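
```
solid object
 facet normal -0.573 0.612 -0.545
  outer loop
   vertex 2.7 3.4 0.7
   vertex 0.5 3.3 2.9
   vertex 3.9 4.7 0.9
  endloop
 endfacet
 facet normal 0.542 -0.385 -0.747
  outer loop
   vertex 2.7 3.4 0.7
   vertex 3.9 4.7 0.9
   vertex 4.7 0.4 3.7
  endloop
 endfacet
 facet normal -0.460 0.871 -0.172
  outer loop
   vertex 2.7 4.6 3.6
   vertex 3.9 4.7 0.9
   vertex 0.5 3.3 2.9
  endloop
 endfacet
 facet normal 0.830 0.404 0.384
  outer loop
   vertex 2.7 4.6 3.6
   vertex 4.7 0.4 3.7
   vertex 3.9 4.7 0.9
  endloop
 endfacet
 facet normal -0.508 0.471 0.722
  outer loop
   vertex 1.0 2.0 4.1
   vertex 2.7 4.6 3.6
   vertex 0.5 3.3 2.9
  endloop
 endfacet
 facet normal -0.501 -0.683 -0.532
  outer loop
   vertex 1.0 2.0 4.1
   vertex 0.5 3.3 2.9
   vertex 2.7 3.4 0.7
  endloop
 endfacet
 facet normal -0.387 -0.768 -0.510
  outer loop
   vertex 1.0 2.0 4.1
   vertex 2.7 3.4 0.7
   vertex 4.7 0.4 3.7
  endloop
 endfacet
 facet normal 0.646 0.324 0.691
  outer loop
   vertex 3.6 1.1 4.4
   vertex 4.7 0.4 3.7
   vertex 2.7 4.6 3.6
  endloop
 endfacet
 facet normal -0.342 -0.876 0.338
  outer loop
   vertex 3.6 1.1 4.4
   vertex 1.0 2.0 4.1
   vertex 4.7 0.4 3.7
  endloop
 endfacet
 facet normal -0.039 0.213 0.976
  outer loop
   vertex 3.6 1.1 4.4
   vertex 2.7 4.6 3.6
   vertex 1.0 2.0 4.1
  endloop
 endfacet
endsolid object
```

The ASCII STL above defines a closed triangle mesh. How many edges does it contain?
15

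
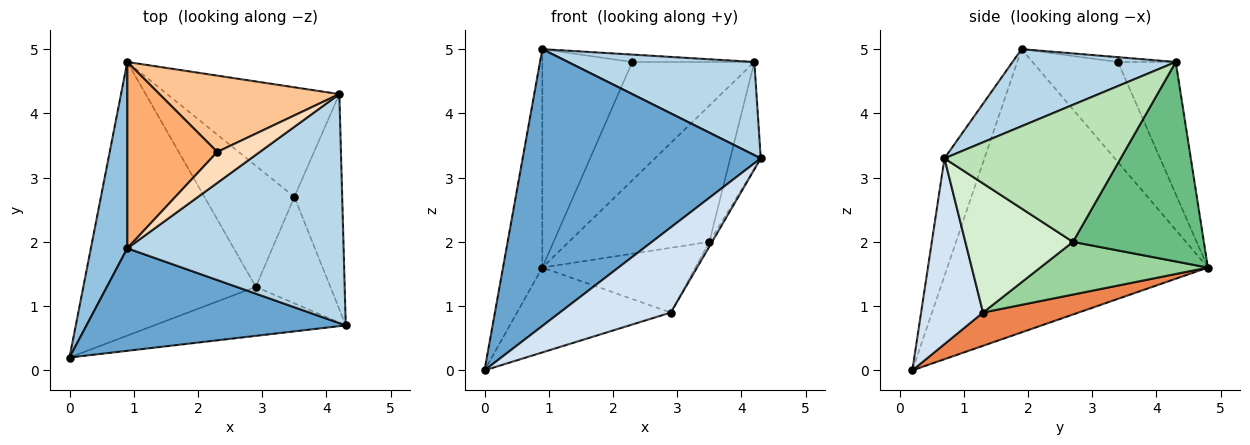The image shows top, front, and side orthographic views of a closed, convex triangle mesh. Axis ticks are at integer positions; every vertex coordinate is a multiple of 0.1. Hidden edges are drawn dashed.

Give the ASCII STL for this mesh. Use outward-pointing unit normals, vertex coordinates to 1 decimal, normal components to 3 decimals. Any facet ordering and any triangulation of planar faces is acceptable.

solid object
 facet normal -0.155 -0.926 0.343
  outer loop
   vertex 0.9 1.9 5.0
   vertex 0.0 0.2 0.0
   vertex 4.3 0.7 3.3
  endloop
 endfacet
 facet normal -0.981 0.148 0.126
  outer loop
   vertex 0.9 1.9 5.0
   vertex 0.9 4.8 1.6
   vertex 0.0 0.2 0.0
  endloop
 endfacet
 facet normal 0.314 -0.358 0.880
  outer loop
   vertex 4.2 4.3 4.8
   vertex 0.9 1.9 5.0
   vertex 4.3 0.7 3.3
  endloop
 endfacet
 facet normal 0.435 -0.780 -0.449
  outer loop
   vertex 2.9 1.3 0.9
   vertex 4.3 0.7 3.3
   vertex 0.0 0.2 0.0
  endloop
 endfacet
 facet normal 0.181 0.291 -0.939
  outer loop
   vertex 2.9 1.3 0.9
   vertex 0.0 0.2 0.0
   vertex 0.9 4.8 1.6
  endloop
 endfacet
 facet normal -0.586 0.617 0.526
  outer loop
   vertex 2.3 3.4 4.8
   vertex 0.9 4.8 1.6
   vertex 0.9 1.9 5.0
  endloop
 endfacet
 facet normal -0.370 0.781 0.503
  outer loop
   vertex 2.3 3.4 4.8
   vertex 4.2 4.3 4.8
   vertex 0.9 4.8 1.6
  endloop
 endfacet
 facet normal -0.109 0.231 0.967
  outer loop
   vertex 2.3 3.4 4.8
   vertex 0.9 1.9 5.0
   vertex 4.2 4.3 4.8
  endloop
 endfacet
 facet normal 0.587 0.631 -0.507
  outer loop
   vertex 3.5 2.7 2.0
   vertex 0.9 4.8 1.6
   vertex 4.2 4.3 4.8
  endloop
 endfacet
 facet normal 0.459 0.419 -0.784
  outer loop
   vertex 3.5 2.7 2.0
   vertex 2.9 1.3 0.9
   vertex 0.9 4.8 1.6
  endloop
 endfacet
 facet normal 0.932 0.161 -0.325
  outer loop
   vertex 3.5 2.7 2.0
   vertex 4.2 4.3 4.8
   vertex 4.3 0.7 3.3
  endloop
 endfacet
 facet normal 0.866 0.022 -0.500
  outer loop
   vertex 3.5 2.7 2.0
   vertex 4.3 0.7 3.3
   vertex 2.9 1.3 0.9
  endloop
 endfacet
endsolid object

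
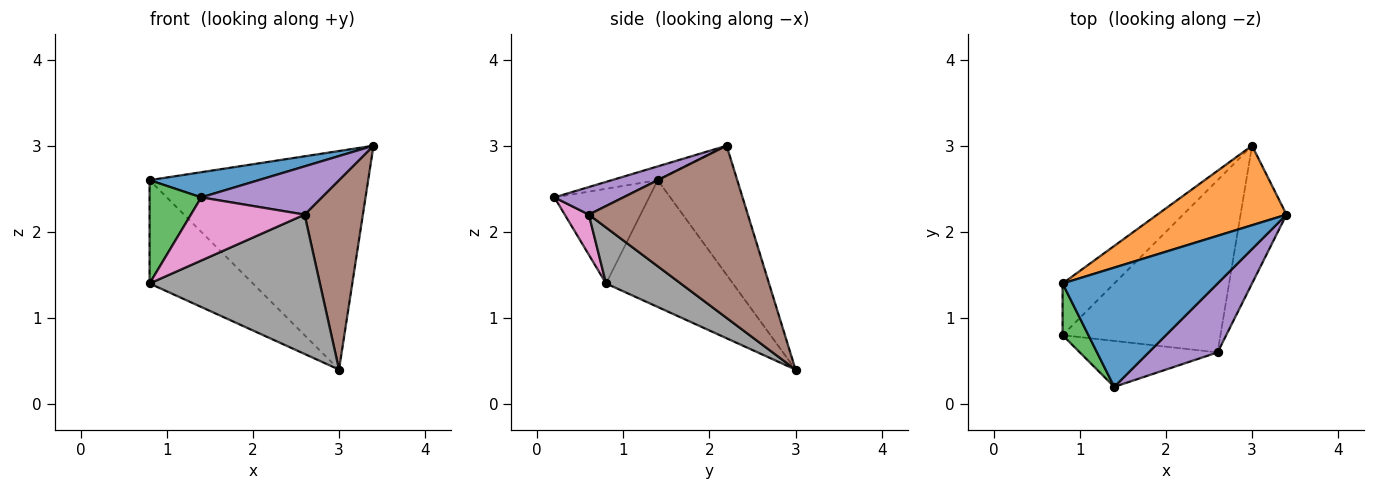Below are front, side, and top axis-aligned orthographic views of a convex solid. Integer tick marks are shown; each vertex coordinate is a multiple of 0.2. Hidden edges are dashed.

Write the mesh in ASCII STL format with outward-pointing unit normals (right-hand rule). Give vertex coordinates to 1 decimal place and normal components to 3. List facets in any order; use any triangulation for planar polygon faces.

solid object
 facet normal -0.087 -0.206 0.975
  outer loop
   vertex 1.4 0.2 2.4
   vertex 3.4 2.2 3.0
   vertex 0.8 1.4 2.6
  endloop
 endfacet
 facet normal -0.323 0.889 0.323
  outer loop
   vertex 3.0 3.0 0.4
   vertex 0.8 1.4 2.6
   vertex 3.4 2.2 3.0
  endloop
 endfacet
 facet normal -0.854 -0.466 0.233
  outer loop
   vertex 0.8 0.8 1.4
   vertex 1.4 0.2 2.4
   vertex 0.8 1.4 2.6
  endloop
 endfacet
 facet normal -0.739 0.602 -0.301
  outer loop
   vertex 0.8 0.8 1.4
   vertex 0.8 1.4 2.6
   vertex 3.0 3.0 0.4
  endloop
 endfacet
 facet normal 0.311 -0.545 0.778
  outer loop
   vertex 2.6 0.6 2.2
   vertex 3.4 2.2 3.0
   vertex 1.4 0.2 2.4
  endloop
 endfacet
 facet normal 0.911 -0.334 -0.243
  outer loop
   vertex 2.6 0.6 2.2
   vertex 3.0 3.0 0.4
   vertex 3.4 2.2 3.0
  endloop
 endfacet
 facet normal 0.169 -0.797 -0.580
  outer loop
   vertex 2.6 0.6 2.2
   vertex 1.4 0.2 2.4
   vertex 0.8 0.8 1.4
  endloop
 endfacet
 facet normal 0.266 -0.606 -0.749
  outer loop
   vertex 2.6 0.6 2.2
   vertex 0.8 0.8 1.4
   vertex 3.0 3.0 0.4
  endloop
 endfacet
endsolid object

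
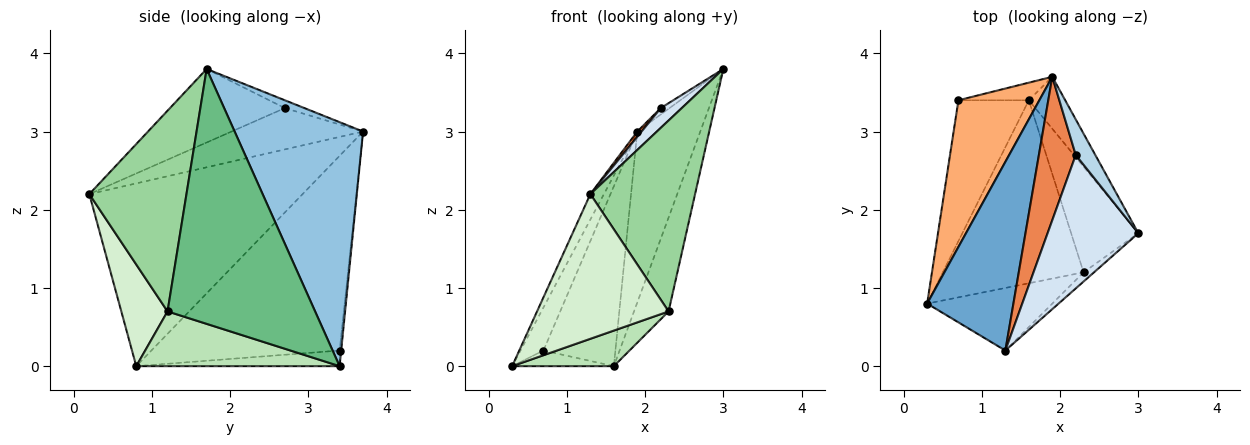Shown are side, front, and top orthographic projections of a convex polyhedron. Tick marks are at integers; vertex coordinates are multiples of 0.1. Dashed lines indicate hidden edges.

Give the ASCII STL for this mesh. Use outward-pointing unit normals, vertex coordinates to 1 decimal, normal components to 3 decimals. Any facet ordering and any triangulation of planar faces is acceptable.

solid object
 facet normal -0.903 0.057 0.426
  outer loop
   vertex 1.3 0.2 2.2
   vertex 1.9 3.7 3.0
   vertex 0.3 0.8 0.0
  endloop
 endfacet
 facet normal 0.890 0.436 -0.133
  outer loop
   vertex 1.6 3.4 0.0
   vertex 1.9 3.7 3.0
   vertex 3.0 1.7 3.8
  endloop
 endfacet
 facet normal -0.366 0.165 0.916
  outer loop
   vertex 2.2 2.7 3.3
   vertex 3.0 1.7 3.8
   vertex 1.9 3.7 3.0
  endloop
 endfacet
 facet normal -0.625 -0.114 0.772
  outer loop
   vertex 2.2 2.7 3.3
   vertex 1.3 0.2 2.2
   vertex 3.0 1.7 3.8
  endloop
 endfacet
 facet normal -0.746 -0.024 0.665
  outer loop
   vertex 2.2 2.7 3.3
   vertex 1.9 3.7 3.0
   vertex 1.3 0.2 2.2
  endloop
 endfacet
 facet normal -0.918 0.112 0.381
  outer loop
   vertex 0.7 3.4 0.2
   vertex 0.3 0.8 0.0
   vertex 1.9 3.7 3.0
  endloop
 endfacet
 facet normal -0.216 0.108 -0.970
  outer loop
   vertex 0.7 3.4 0.2
   vertex 1.6 3.4 0.0
   vertex 0.3 0.8 0.0
  endloop
 endfacet
 facet normal -0.022 0.995 -0.097
  outer loop
   vertex 0.7 3.4 0.2
   vertex 1.9 3.7 3.0
   vertex 1.6 3.4 0.0
  endloop
 endfacet
 facet normal 0.943 0.221 -0.249
  outer loop
   vertex 2.3 1.2 0.7
   vertex 1.6 3.4 0.0
   vertex 3.0 1.7 3.8
  endloop
 endfacet
 facet normal 0.680 -0.733 -0.035
  outer loop
   vertex 2.3 1.2 0.7
   vertex 3.0 1.7 3.8
   vertex 1.3 0.2 2.2
  endloop
 endfacet
 facet normal 0.357 -0.178 -0.917
  outer loop
   vertex 2.3 1.2 0.7
   vertex 0.3 0.8 0.0
   vertex 1.6 3.4 0.0
  endloop
 endfacet
 facet normal 0.307 -0.874 -0.378
  outer loop
   vertex 2.3 1.2 0.7
   vertex 1.3 0.2 2.2
   vertex 0.3 0.8 0.0
  endloop
 endfacet
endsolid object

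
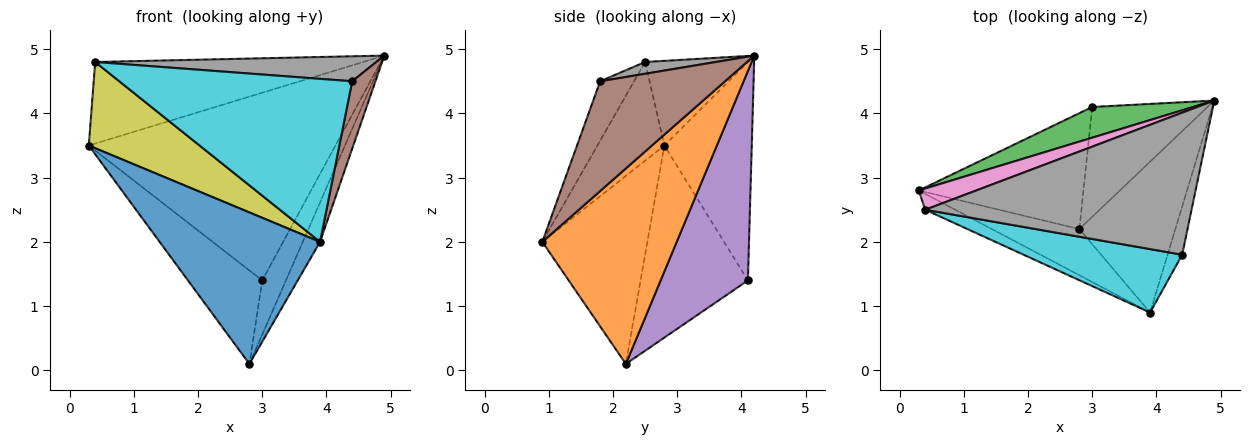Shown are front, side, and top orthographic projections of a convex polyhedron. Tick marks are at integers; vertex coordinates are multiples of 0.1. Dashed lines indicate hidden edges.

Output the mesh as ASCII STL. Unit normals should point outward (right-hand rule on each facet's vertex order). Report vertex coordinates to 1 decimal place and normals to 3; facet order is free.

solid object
 facet normal -0.531 -0.811 -0.247
  outer loop
   vertex 2.8 2.2 0.1
   vertex 3.9 0.9 2.0
   vertex 0.3 2.8 3.5
  endloop
 endfacet
 facet normal 0.892 0.115 -0.438
  outer loop
   vertex 2.8 2.2 0.1
   vertex 4.9 4.2 4.9
   vertex 3.9 0.9 2.0
  endloop
 endfacet
 facet normal -0.330 0.932 0.152
  outer loop
   vertex 3.0 4.1 1.4
   vertex 0.3 2.8 3.5
   vertex 4.9 4.2 4.9
  endloop
 endfacet
 facet normal -0.672 0.465 -0.576
  outer loop
   vertex 3.0 4.1 1.4
   vertex 2.8 2.2 0.1
   vertex 0.3 2.8 3.5
  endloop
 endfacet
 facet normal 0.852 0.231 -0.469
  outer loop
   vertex 3.0 4.1 1.4
   vertex 4.9 4.2 4.9
   vertex 2.8 2.2 0.1
  endloop
 endfacet
 facet normal 0.975 -0.181 -0.130
  outer loop
   vertex 4.4 1.8 4.5
   vertex 3.9 0.9 2.0
   vertex 4.9 4.2 4.9
  endloop
 endfacet
 facet normal -0.348 0.907 0.236
  outer loop
   vertex 0.4 2.5 4.8
   vertex 4.9 4.2 4.9
   vertex 0.3 2.8 3.5
  endloop
 endfacet
 facet normal 0.044 -0.173 0.984
  outer loop
   vertex 0.4 2.5 4.8
   vertex 4.4 1.8 4.5
   vertex 4.9 4.2 4.9
  endloop
 endfacet
 facet normal -0.511 -0.845 -0.156
  outer loop
   vertex 0.4 2.5 4.8
   vertex 0.3 2.8 3.5
   vertex 3.9 0.9 2.0
  endloop
 endfacet
 facet normal -0.135 -0.923 0.359
  outer loop
   vertex 0.4 2.5 4.8
   vertex 3.9 0.9 2.0
   vertex 4.4 1.8 4.5
  endloop
 endfacet
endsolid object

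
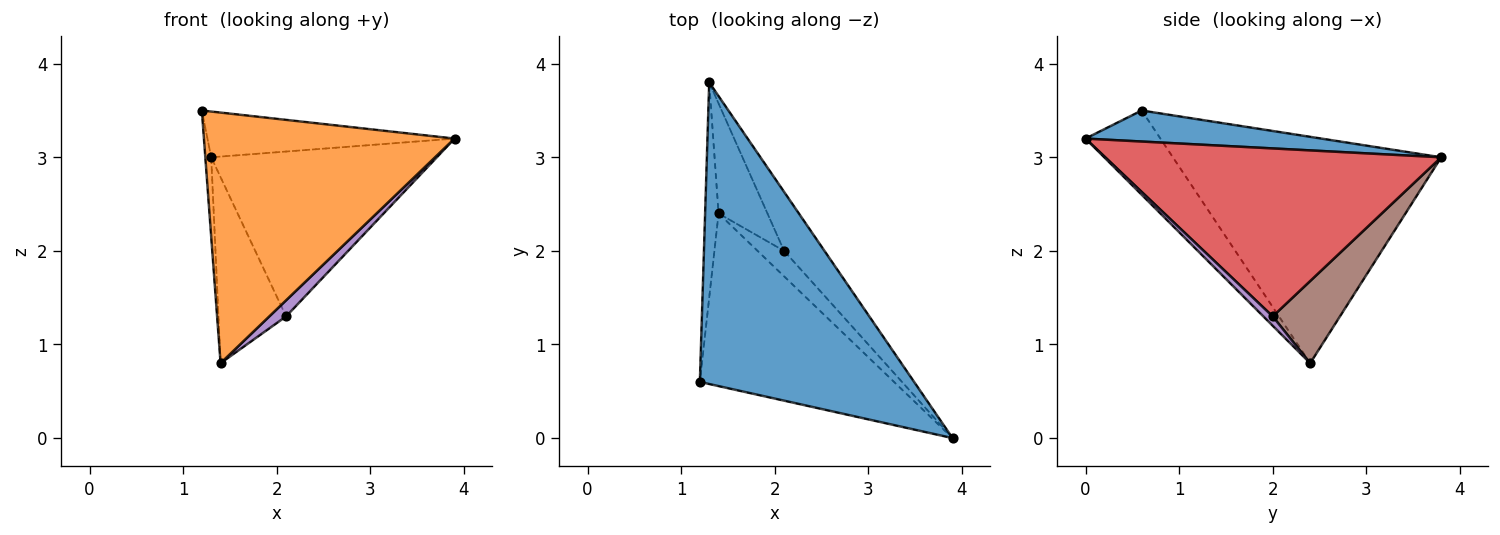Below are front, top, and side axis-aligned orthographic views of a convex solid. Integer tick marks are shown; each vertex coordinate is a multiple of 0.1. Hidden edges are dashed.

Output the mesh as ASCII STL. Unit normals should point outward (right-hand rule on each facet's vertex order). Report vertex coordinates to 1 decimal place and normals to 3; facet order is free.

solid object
 facet normal 0.142 0.148 0.979
  outer loop
   vertex 1.3 3.8 3.0
   vertex 1.2 0.6 3.5
   vertex 3.9 0.0 3.2
  endloop
 endfacet
 facet normal -0.239 -0.800 -0.551
  outer loop
   vertex 1.4 2.4 0.8
   vertex 3.9 0.0 3.2
   vertex 1.2 0.6 3.5
  endloop
 endfacet
 facet normal -0.998 0.022 -0.059
  outer loop
   vertex 1.4 2.4 0.8
   vertex 1.2 0.6 3.5
   vertex 1.3 3.8 3.0
  endloop
 endfacet
 facet normal 0.814 0.547 -0.196
  outer loop
   vertex 2.1 2.0 1.3
   vertex 1.3 3.8 3.0
   vertex 3.9 0.0 3.2
  endloop
 endfacet
 facet normal 0.286 -0.512 -0.810
  outer loop
   vertex 2.1 2.0 1.3
   vertex 3.9 0.0 3.2
   vertex 1.4 2.4 0.8
  endloop
 endfacet
 facet normal 0.650 0.654 -0.387
  outer loop
   vertex 2.1 2.0 1.3
   vertex 1.4 2.4 0.8
   vertex 1.3 3.8 3.0
  endloop
 endfacet
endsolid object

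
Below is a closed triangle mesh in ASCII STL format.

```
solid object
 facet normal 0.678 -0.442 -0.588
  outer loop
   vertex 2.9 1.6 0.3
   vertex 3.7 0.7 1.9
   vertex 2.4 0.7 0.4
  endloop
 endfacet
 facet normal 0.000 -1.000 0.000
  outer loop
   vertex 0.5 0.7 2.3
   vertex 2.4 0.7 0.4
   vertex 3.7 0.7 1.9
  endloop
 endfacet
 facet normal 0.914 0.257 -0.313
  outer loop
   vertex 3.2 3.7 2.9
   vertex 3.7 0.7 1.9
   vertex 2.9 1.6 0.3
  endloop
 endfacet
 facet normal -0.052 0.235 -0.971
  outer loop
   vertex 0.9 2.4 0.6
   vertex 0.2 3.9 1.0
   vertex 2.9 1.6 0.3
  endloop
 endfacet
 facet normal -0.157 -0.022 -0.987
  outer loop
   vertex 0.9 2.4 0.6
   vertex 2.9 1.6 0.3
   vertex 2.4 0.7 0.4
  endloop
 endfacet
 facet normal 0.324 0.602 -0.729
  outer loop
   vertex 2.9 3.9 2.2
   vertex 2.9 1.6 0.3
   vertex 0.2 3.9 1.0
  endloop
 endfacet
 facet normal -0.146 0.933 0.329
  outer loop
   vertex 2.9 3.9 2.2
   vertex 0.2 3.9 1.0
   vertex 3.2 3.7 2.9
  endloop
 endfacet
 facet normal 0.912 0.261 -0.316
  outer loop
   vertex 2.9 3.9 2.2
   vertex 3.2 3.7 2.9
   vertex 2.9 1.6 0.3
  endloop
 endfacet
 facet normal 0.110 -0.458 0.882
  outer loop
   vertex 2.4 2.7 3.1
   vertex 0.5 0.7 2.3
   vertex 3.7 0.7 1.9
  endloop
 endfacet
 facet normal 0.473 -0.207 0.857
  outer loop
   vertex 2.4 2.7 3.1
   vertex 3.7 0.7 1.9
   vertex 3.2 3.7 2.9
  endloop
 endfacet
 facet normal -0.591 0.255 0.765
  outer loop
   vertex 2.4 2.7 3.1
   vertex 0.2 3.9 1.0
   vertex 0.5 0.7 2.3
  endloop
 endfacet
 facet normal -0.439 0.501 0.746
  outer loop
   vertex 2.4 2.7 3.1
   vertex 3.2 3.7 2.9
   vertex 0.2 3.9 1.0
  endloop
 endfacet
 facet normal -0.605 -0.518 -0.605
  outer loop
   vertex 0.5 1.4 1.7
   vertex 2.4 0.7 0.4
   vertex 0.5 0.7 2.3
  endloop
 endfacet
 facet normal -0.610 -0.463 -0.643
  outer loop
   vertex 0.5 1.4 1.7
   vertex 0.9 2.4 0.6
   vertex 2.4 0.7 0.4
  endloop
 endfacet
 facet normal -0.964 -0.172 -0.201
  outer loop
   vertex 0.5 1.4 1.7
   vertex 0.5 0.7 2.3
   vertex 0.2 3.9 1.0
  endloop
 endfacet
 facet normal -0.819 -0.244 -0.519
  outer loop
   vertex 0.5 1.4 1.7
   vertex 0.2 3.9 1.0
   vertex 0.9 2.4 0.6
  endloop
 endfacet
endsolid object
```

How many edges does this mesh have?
24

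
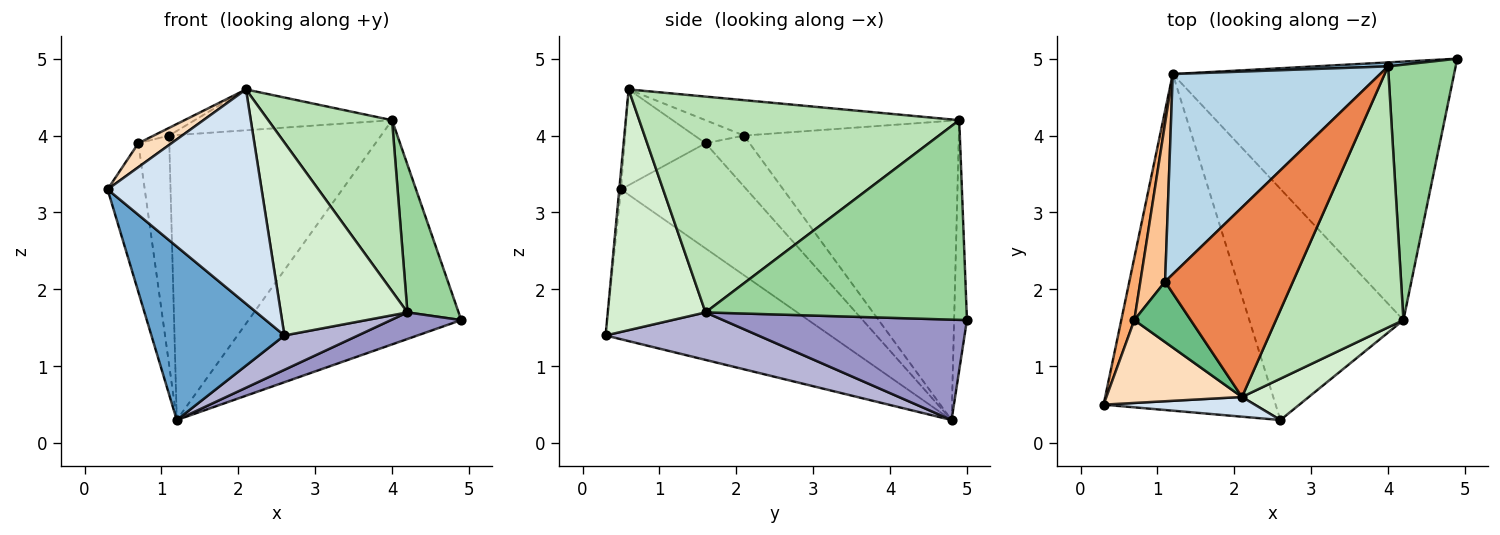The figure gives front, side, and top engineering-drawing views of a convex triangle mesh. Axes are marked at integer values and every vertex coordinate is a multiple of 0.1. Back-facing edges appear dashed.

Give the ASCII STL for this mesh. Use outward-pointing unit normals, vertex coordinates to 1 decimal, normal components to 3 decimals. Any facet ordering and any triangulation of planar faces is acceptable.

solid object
 facet normal -0.612 -0.362 -0.703
  outer loop
   vertex 2.6 0.3 1.4
   vertex 0.3 0.5 3.3
   vertex 1.2 4.8 0.3
  endloop
 endfacet
 facet normal -0.060 0.998 0.018
  outer loop
   vertex 4.0 4.9 4.2
   vertex 4.9 5.0 1.6
   vertex 1.2 4.8 0.3
  endloop
 endfacet
 facet normal -0.639 0.630 0.442
  outer loop
   vertex 1.1 2.1 4.0
   vertex 4.0 4.9 4.2
   vertex 1.2 4.8 0.3
  endloop
 endfacet
 facet normal -0.011 -0.996 0.092
  outer loop
   vertex 2.1 0.6 4.6
   vertex 0.3 0.5 3.3
   vertex 2.6 0.3 1.4
  endloop
 endfacet
 facet normal -0.261 0.203 0.944
  outer loop
   vertex 2.1 0.6 4.6
   vertex 4.0 4.9 4.2
   vertex 1.1 2.1 4.0
  endloop
 endfacet
 facet normal -0.952 0.282 0.118
  outer loop
   vertex 0.7 1.6 3.9
   vertex 1.2 4.8 0.3
   vertex 0.3 0.5 3.3
  endloop
 endfacet
 facet normal -0.760 0.534 0.369
  outer loop
   vertex 0.7 1.6 3.9
   vertex 1.1 2.1 4.0
   vertex 1.2 4.8 0.3
  endloop
 endfacet
 facet normal -0.561 -0.229 0.795
  outer loop
   vertex 0.7 1.6 3.9
   vertex 0.3 0.5 3.3
   vertex 2.1 0.6 4.6
  endloop
 endfacet
 facet normal -0.376 0.117 0.919
  outer loop
   vertex 0.7 1.6 3.9
   vertex 2.1 0.6 4.6
   vertex 1.1 2.1 4.0
  endloop
 endfacet
 facet normal 0.931 -0.182 0.315
  outer loop
   vertex 4.2 1.6 1.7
   vertex 4.9 5.0 1.6
   vertex 4.0 4.9 4.2
  endloop
 endfacet
 facet normal 0.817 -0.316 0.483
  outer loop
   vertex 4.2 1.6 1.7
   vertex 4.0 4.9 4.2
   vertex 2.1 0.6 4.6
  endloop
 endfacet
 facet normal 0.603 -0.780 0.167
  outer loop
   vertex 4.2 1.6 1.7
   vertex 2.1 0.6 4.6
   vertex 2.6 0.3 1.4
  endloop
 endfacet
 facet normal 0.335 -0.096 -0.937
  outer loop
   vertex 4.2 1.6 1.7
   vertex 1.2 4.8 0.3
   vertex 4.9 5.0 1.6
  endloop
 endfacet
 facet normal 0.292 -0.141 -0.946
  outer loop
   vertex 4.2 1.6 1.7
   vertex 2.6 0.3 1.4
   vertex 1.2 4.8 0.3
  endloop
 endfacet
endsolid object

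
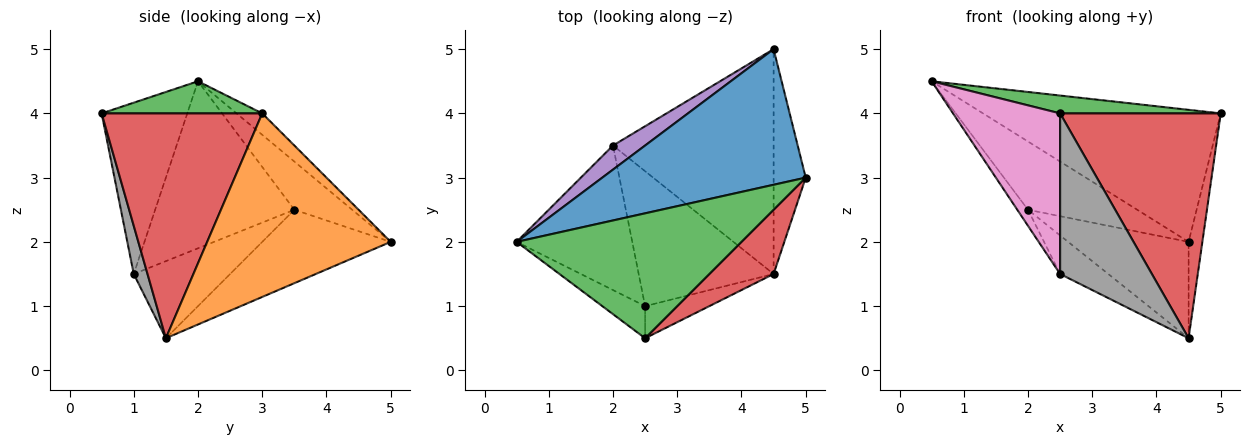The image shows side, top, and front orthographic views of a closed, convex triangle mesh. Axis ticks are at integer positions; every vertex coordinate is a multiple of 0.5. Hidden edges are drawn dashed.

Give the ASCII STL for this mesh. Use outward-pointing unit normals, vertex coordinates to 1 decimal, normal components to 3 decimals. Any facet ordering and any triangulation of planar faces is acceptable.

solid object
 facet normal -0.075 0.696 0.714
  outer loop
   vertex 4.5 5.0 2.0
   vertex 0.5 2.0 4.5
   vertex 5.0 3.0 4.0
  endloop
 endfacet
 facet normal 0.982 0.074 -0.172
  outer loop
   vertex 4.5 1.5 0.5
   vertex 4.5 5.0 2.0
   vertex 5.0 3.0 4.0
  endloop
 endfacet
 facet normal 0.140 -0.140 0.980
  outer loop
   vertex 2.5 0.5 4.0
   vertex 5.0 3.0 4.0
   vertex 0.5 2.0 4.5
  endloop
 endfacet
 facet normal 0.693 -0.693 0.198
  outer loop
   vertex 2.5 0.5 4.0
   vertex 4.5 1.5 0.5
   vertex 5.0 3.0 4.0
  endloop
 endfacet
 facet normal -0.447 0.844 0.298
  outer loop
   vertex 2.0 3.5 2.5
   vertex 0.5 2.0 4.5
   vertex 4.5 5.0 2.0
  endloop
 endfacet
 facet normal -0.387 0.363 -0.847
  outer loop
   vertex 2.0 3.5 2.5
   vertex 4.5 5.0 2.0
   vertex 4.5 1.5 0.5
  endloop
 endfacet
 facet normal -0.617 -0.772 -0.154
  outer loop
   vertex 2.5 1.0 1.5
   vertex 2.5 0.5 4.0
   vertex 0.5 2.0 4.5
  endloop
 endfacet
 facet normal 0.146 -0.970 -0.194
  outer loop
   vertex 2.5 1.0 1.5
   vertex 4.5 1.5 0.5
   vertex 2.5 0.5 4.0
  endloop
 endfacet
 facet normal -0.821 0.063 -0.568
  outer loop
   vertex 2.5 1.0 1.5
   vertex 0.5 2.0 4.5
   vertex 2.0 3.5 2.5
  endloop
 endfacet
 facet normal -0.482 0.241 -0.843
  outer loop
   vertex 2.5 1.0 1.5
   vertex 2.0 3.5 2.5
   vertex 4.5 1.5 0.5
  endloop
 endfacet
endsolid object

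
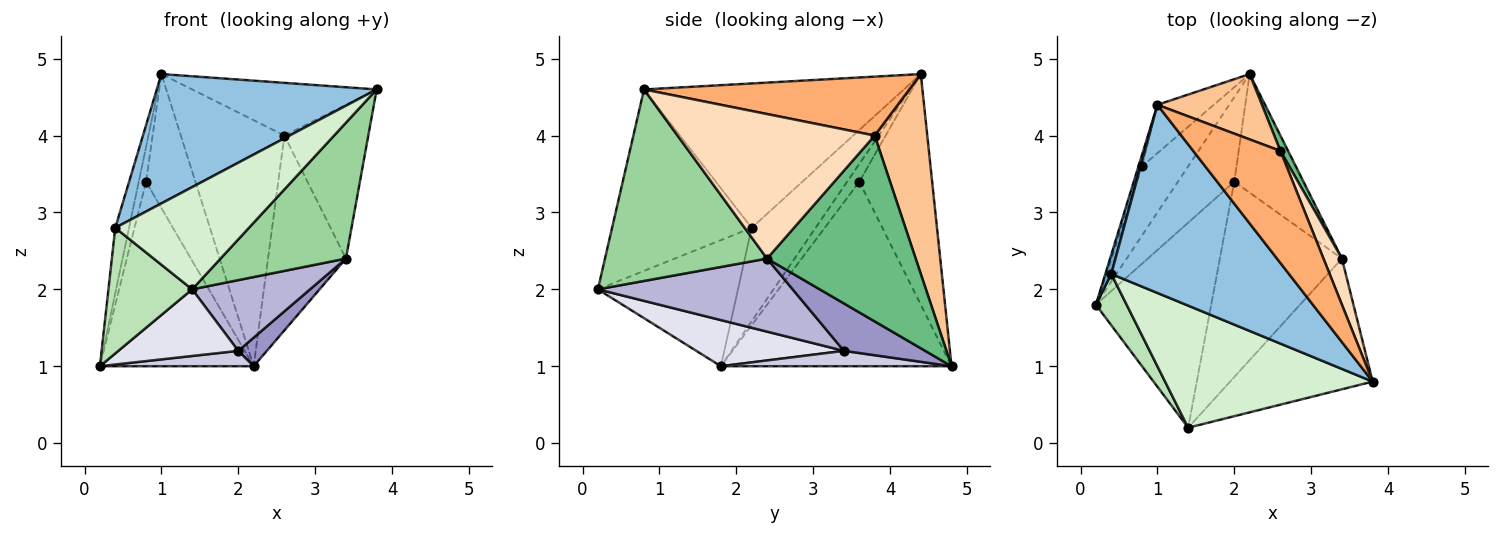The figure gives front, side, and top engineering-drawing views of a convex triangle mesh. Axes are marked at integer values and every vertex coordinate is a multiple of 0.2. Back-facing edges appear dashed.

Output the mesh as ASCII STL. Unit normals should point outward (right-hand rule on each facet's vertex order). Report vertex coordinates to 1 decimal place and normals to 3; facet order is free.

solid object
 facet normal -0.976 0.210 0.062
  outer loop
   vertex 0.4 2.2 2.8
   vertex 1.0 4.4 4.8
   vertex 0.2 1.8 1.0
  endloop
 endfacet
 facet normal -0.556 -0.471 0.685
  outer loop
   vertex 0.4 2.2 2.8
   vertex 3.8 0.8 4.6
   vertex 1.0 4.4 4.8
  endloop
 endfacet
 facet normal -0.815 0.543 -0.204
  outer loop
   vertex 0.8 3.6 3.4
   vertex 2.2 4.8 1.0
   vertex 0.2 1.8 1.0
  endloop
 endfacet
 facet normal -0.845 0.507 -0.169
  outer loop
   vertex 0.8 3.6 3.4
   vertex 0.2 1.8 1.0
   vertex 1.0 4.4 4.8
  endloop
 endfacet
 facet normal -0.811 0.550 -0.198
  outer loop
   vertex 0.8 3.6 3.4
   vertex 1.0 4.4 4.8
   vertex 2.2 4.8 1.0
  endloop
 endfacet
 facet normal 0.522 0.363 0.772
  outer loop
   vertex 2.6 3.8 4.0
   vertex 1.0 4.4 4.8
   vertex 3.8 0.8 4.6
  endloop
 endfacet
 facet normal 0.441 0.868 0.230
  outer loop
   vertex 2.6 3.8 4.0
   vertex 2.2 4.8 1.0
   vertex 1.0 4.4 4.8
  endloop
 endfacet
 facet normal 0.914 0.389 0.117
  outer loop
   vertex 2.6 3.8 4.0
   vertex 3.8 0.8 4.6
   vertex 3.4 2.4 2.4
  endloop
 endfacet
 facet normal 0.885 0.464 0.037
  outer loop
   vertex 2.6 3.8 4.0
   vertex 3.4 2.4 2.4
   vertex 2.2 4.8 1.0
  endloop
 endfacet
 facet normal 0.682 -0.527 -0.507
  outer loop
   vertex 1.4 0.2 2.0
   vertex 3.4 2.4 2.4
   vertex 3.8 0.8 4.6
  endloop
 endfacet
 facet normal -0.840 -0.502 0.205
  outer loop
   vertex 1.4 0.2 2.0
   vertex 0.4 2.2 2.8
   vertex 0.2 1.8 1.0
  endloop
 endfacet
 facet normal -0.557 -0.533 0.637
  outer loop
   vertex 1.4 0.2 2.0
   vertex 3.8 0.8 4.6
   vertex 0.4 2.2 2.8
  endloop
 endfacet
 facet normal 0.554 -0.195 -0.809
  outer loop
   vertex 2.0 3.4 1.2
   vertex 2.2 4.8 1.0
   vertex 3.4 2.4 2.4
  endloop
 endfacet
 facet normal 0.490 -0.297 -0.819
  outer loop
   vertex 2.0 3.4 1.2
   vertex 3.4 2.4 2.4
   vertex 1.4 0.2 2.0
  endloop
 endfacet
 facet normal 0.259 -0.173 -0.950
  outer loop
   vertex 2.0 3.4 1.2
   vertex 0.2 1.8 1.0
   vertex 2.2 4.8 1.0
  endloop
 endfacet
 facet normal 0.356 -0.289 -0.889
  outer loop
   vertex 2.0 3.4 1.2
   vertex 1.4 0.2 2.0
   vertex 0.2 1.8 1.0
  endloop
 endfacet
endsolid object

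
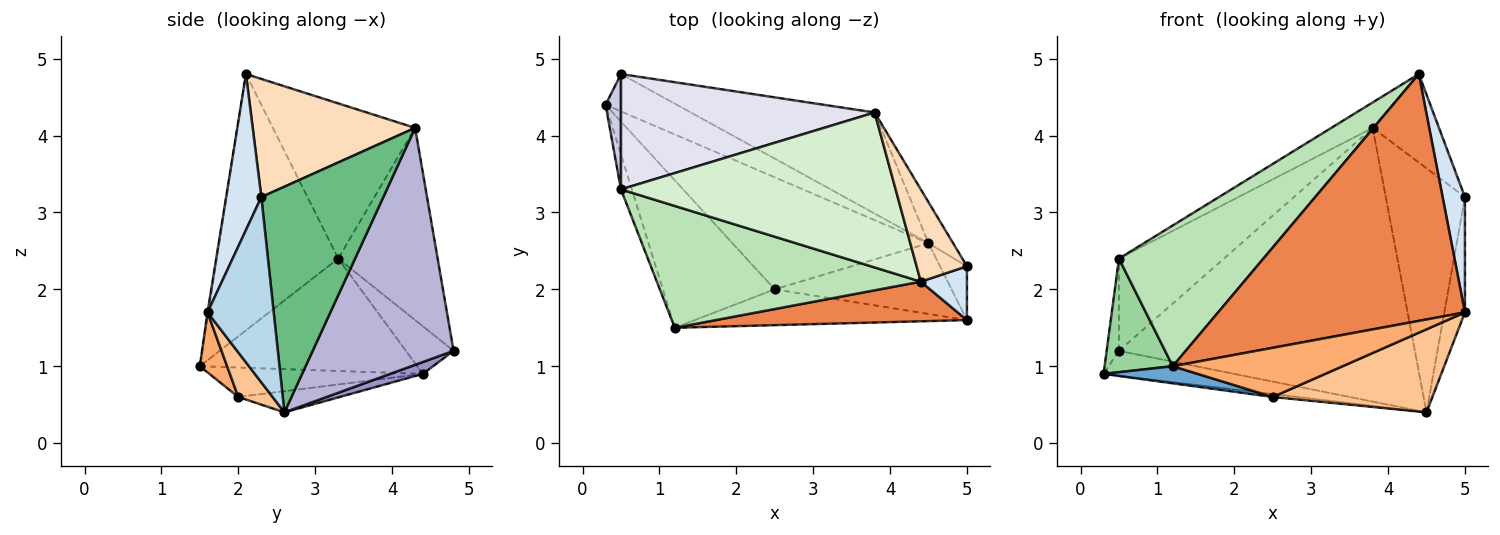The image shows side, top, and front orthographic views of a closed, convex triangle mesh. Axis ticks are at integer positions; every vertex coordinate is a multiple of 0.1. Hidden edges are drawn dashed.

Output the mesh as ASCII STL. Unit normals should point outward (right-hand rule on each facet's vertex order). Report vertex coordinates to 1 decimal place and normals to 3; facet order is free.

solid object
 facet normal -0.253 -0.112 -0.961
  outer loop
   vertex 2.5 2.0 0.6
   vertex 1.2 1.5 1.0
   vertex 0.3 4.4 0.9
  endloop
 endfacet
 facet normal -0.107 0.026 -0.994
  outer loop
   vertex 2.5 2.0 0.6
   vertex 0.3 4.4 0.9
   vertex 4.5 2.6 0.4
  endloop
 endfacet
 facet normal 0.946 0.294 -0.137
  outer loop
   vertex 5.0 1.6 1.7
   vertex 4.5 2.6 0.4
   vertex 5.0 2.3 3.2
  endloop
 endfacet
 facet normal 0.819 -0.519 0.242
  outer loop
   vertex 5.0 1.6 1.7
   vertex 5.0 2.3 3.2
   vertex 4.4 2.1 4.8
  endloop
 endfacet
 facet normal -0.003 -0.987 0.159
  outer loop
   vertex 5.0 1.6 1.7
   vertex 4.4 2.1 4.8
   vertex 1.2 1.5 1.0
  endloop
 endfacet
 facet normal 0.129 -0.802 -0.584
  outer loop
   vertex 5.0 1.6 1.7
   vertex 1.2 1.5 1.0
   vertex 2.5 2.0 0.6
  endloop
 endfacet
 facet normal 0.161 -0.751 -0.640
  outer loop
   vertex 5.0 1.6 1.7
   vertex 2.5 2.0 0.6
   vertex 4.5 2.6 0.4
  endloop
 endfacet
 facet normal 0.861 0.352 0.367
  outer loop
   vertex 3.8 4.3 4.1
   vertex 4.4 2.1 4.8
   vertex 5.0 2.3 3.2
  endloop
 endfacet
 facet normal 0.835 0.542 -0.091
  outer loop
   vertex 3.8 4.3 4.1
   vertex 5.0 2.3 3.2
   vertex 4.5 2.6 0.4
  endloop
 endfacet
 facet normal -0.950 -0.298 -0.092
  outer loop
   vertex 0.5 3.3 2.4
   vertex 0.3 4.4 0.9
   vertex 1.2 1.5 1.0
  endloop
 endfacet
 facet normal -0.536 -0.638 0.552
  outer loop
   vertex 0.5 3.3 2.4
   vertex 1.2 1.5 1.0
   vertex 4.4 2.1 4.8
  endloop
 endfacet
 facet normal -0.487 0.141 0.862
  outer loop
   vertex 0.5 3.3 2.4
   vertex 4.4 2.1 4.8
   vertex 3.8 4.3 4.1
  endloop
 endfacet
 facet normal 0.137 0.549 -0.824
  outer loop
   vertex 0.5 4.8 1.2
   vertex 4.5 2.6 0.4
   vertex 0.3 4.4 0.9
  endloop
 endfacet
 facet normal 0.408 0.857 -0.316
  outer loop
   vertex 0.5 4.8 1.2
   vertex 3.8 4.3 4.1
   vertex 4.5 2.6 0.4
  endloop
 endfacet
 facet normal -0.924 0.239 0.298
  outer loop
   vertex 0.5 4.8 1.2
   vertex 0.3 4.4 0.9
   vertex 0.5 3.3 2.4
  endloop
 endfacet
 facet normal -0.509 0.538 0.672
  outer loop
   vertex 0.5 4.8 1.2
   vertex 0.5 3.3 2.4
   vertex 3.8 4.3 4.1
  endloop
 endfacet
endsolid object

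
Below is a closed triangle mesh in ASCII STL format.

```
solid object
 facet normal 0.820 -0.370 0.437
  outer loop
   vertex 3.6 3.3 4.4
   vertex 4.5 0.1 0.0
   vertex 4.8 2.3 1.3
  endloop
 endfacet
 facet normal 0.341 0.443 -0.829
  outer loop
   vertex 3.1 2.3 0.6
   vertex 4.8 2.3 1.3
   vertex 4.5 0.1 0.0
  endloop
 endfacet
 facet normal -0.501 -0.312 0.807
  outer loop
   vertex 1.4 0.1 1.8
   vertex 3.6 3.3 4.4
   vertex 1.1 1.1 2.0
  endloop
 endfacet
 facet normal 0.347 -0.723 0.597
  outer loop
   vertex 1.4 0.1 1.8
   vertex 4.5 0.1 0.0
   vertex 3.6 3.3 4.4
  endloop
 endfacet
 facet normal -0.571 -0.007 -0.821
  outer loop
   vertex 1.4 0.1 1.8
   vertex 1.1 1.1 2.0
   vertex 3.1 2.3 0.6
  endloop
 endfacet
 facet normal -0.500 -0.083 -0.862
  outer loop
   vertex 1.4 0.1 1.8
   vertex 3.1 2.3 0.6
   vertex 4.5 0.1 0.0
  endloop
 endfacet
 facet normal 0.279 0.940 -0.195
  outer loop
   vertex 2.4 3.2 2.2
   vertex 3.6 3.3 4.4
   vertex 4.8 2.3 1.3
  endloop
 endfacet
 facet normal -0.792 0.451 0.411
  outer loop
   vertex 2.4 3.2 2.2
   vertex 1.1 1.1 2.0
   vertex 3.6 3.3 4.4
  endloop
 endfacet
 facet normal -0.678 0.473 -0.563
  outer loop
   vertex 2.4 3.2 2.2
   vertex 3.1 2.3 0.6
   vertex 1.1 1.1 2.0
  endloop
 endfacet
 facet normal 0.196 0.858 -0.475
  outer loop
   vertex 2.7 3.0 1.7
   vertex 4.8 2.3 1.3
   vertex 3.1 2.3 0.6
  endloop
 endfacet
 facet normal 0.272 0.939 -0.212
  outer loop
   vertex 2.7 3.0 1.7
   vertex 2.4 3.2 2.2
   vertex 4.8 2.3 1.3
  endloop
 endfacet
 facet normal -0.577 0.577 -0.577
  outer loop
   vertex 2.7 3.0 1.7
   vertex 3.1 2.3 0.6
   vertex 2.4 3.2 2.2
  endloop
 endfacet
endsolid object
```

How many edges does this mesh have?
18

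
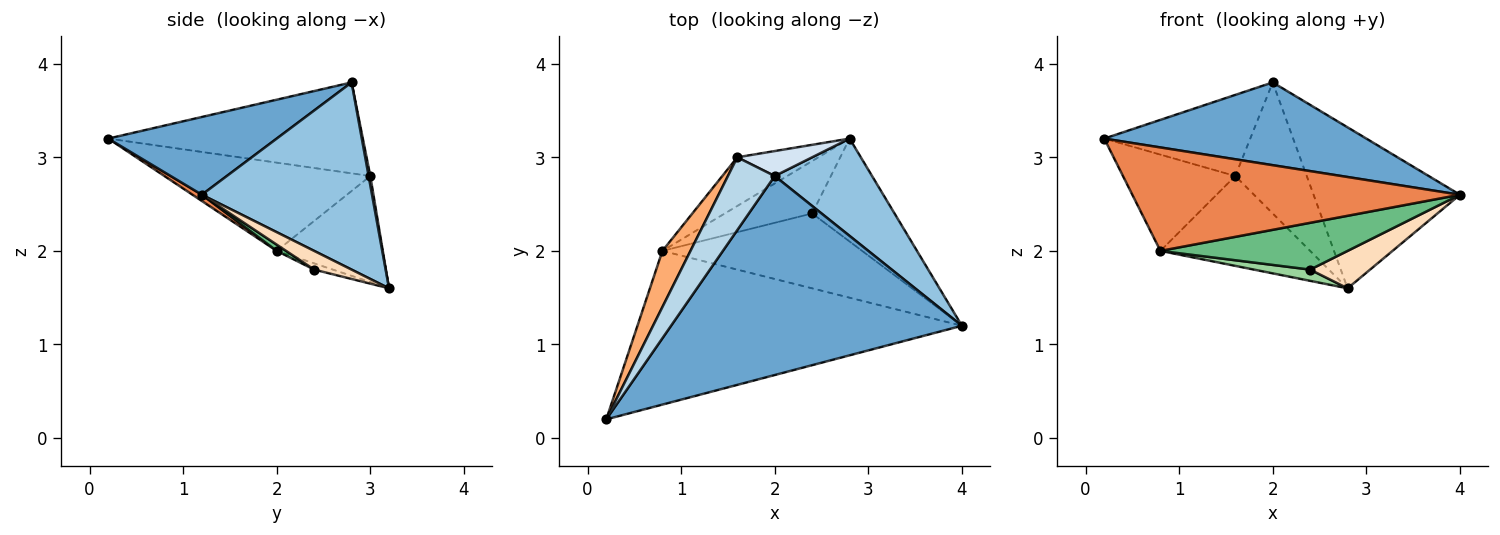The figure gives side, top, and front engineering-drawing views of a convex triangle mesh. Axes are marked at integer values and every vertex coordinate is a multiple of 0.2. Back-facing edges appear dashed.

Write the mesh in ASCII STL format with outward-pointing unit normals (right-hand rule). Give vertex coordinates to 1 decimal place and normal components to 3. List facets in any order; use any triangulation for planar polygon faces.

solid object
 facet normal 0.240 -0.373 0.896
  outer loop
   vertex 2.0 2.8 3.8
   vertex 0.2 0.2 3.2
   vertex 4.0 1.2 2.6
  endloop
 endfacet
 facet normal 0.705 0.607 0.367
  outer loop
   vertex 2.0 2.8 3.8
   vertex 4.0 1.2 2.6
   vertex 2.8 3.2 1.6
  endloop
 endfacet
 facet normal -0.792 0.454 0.408
  outer loop
   vertex 1.6 3.0 2.8
   vertex 0.2 0.2 3.2
   vertex 2.0 2.8 3.8
  endloop
 endfacet
 facet normal 0.023 0.982 0.187
  outer loop
   vertex 1.6 3.0 2.8
   vertex 2.0 2.8 3.8
   vertex 2.8 3.2 1.6
  endloop
 endfacet
 facet normal 0.016 -0.558 -0.829
  outer loop
   vertex 0.8 2.0 2.0
   vertex 4.0 1.2 2.6
   vertex 0.2 0.2 3.2
  endloop
 endfacet
 facet normal -0.846 0.461 0.269
  outer loop
   vertex 0.8 2.0 2.0
   vertex 0.2 0.2 3.2
   vertex 1.6 3.0 2.8
  endloop
 endfacet
 facet normal -0.529 0.746 -0.404
  outer loop
   vertex 0.8 2.0 2.0
   vertex 1.6 3.0 2.8
   vertex 2.8 3.2 1.6
  endloop
 endfacet
 facet normal 0.209 -0.334 -0.919
  outer loop
   vertex 2.4 2.4 1.8
   vertex 2.8 3.2 1.6
   vertex 4.0 1.2 2.6
  endloop
 endfacet
 facet normal 0.026 -0.530 -0.848
  outer loop
   vertex 2.4 2.4 1.8
   vertex 4.0 1.2 2.6
   vertex 0.8 2.0 2.0
  endloop
 endfacet
 facet normal -0.070 -0.209 -0.975
  outer loop
   vertex 2.4 2.4 1.8
   vertex 0.8 2.0 2.0
   vertex 2.8 3.2 1.6
  endloop
 endfacet
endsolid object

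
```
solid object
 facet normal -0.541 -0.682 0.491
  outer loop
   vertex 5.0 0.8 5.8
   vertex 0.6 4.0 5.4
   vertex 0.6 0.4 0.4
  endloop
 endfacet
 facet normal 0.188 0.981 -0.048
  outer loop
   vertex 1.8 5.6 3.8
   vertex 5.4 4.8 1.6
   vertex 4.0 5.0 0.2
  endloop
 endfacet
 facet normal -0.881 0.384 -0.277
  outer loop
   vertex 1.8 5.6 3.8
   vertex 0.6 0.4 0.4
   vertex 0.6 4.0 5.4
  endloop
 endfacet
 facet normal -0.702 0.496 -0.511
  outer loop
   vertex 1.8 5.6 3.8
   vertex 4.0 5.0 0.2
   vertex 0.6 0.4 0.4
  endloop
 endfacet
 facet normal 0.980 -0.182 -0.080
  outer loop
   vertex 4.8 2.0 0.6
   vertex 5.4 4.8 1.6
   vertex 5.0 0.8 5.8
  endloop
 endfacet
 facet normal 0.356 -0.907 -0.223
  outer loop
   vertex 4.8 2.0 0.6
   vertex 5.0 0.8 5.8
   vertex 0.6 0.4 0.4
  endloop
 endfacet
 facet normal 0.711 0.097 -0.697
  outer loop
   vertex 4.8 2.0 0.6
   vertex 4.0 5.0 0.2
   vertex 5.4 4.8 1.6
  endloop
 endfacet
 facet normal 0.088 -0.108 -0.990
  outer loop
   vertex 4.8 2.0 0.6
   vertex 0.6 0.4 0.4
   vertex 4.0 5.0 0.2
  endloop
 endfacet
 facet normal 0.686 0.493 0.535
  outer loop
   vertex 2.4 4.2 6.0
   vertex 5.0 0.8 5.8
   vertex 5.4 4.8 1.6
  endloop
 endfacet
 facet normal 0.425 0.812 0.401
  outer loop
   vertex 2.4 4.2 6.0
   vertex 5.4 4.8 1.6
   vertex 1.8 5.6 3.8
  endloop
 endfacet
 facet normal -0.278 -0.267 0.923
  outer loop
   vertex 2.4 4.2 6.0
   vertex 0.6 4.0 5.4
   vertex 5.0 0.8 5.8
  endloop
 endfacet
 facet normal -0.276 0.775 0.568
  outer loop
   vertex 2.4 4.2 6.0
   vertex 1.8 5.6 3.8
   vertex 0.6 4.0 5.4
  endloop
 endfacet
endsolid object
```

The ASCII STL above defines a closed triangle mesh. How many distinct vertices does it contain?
8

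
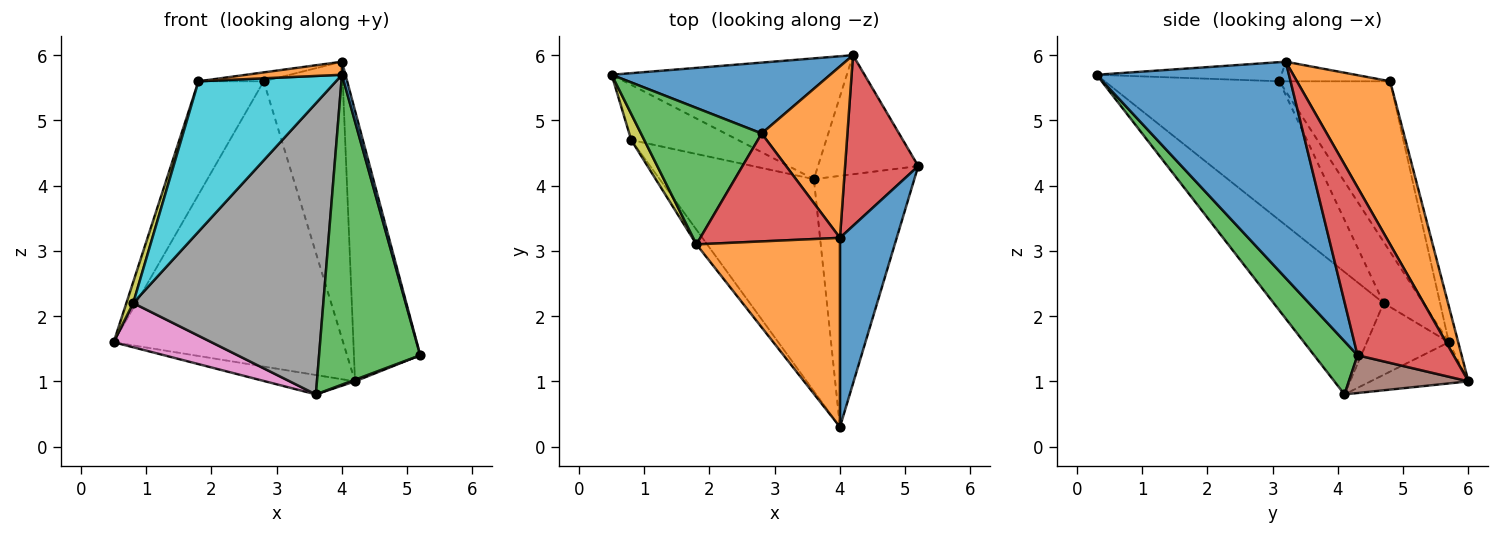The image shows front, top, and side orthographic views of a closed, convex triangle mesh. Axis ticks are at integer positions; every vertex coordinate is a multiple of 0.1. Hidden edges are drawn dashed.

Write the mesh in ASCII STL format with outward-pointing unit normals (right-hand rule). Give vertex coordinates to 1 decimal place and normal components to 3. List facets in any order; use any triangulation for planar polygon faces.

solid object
 facet normal 0.967 -0.017 0.254
  outer loop
   vertex 4.0 3.2 5.9
   vertex 4.0 0.3 5.7
   vertex 5.2 4.3 1.4
  endloop
 endfacet
 facet normal -0.132 -0.068 0.989
  outer loop
   vertex 1.8 3.1 5.6
   vertex 4.0 0.3 5.7
   vertex 4.0 3.2 5.9
  endloop
 endfacet
 facet normal 0.316 -0.737 -0.597
  outer loop
   vertex 3.6 4.1 0.8
   vertex 5.2 4.3 1.4
   vertex 4.0 0.3 5.7
  endloop
 endfacet
 facet normal 0.775 0.535 0.337
  outer loop
   vertex 4.2 6.0 1.0
   vertex 4.0 3.2 5.9
   vertex 5.2 4.3 1.4
  endloop
 endfacet
 facet normal -0.170 0.156 -0.973
  outer loop
   vertex 4.2 6.0 1.0
   vertex 3.6 4.1 0.8
   vertex 0.5 5.7 1.6
  endloop
 endfacet
 facet normal 0.352 -0.013 -0.936
  outer loop
   vertex 4.2 6.0 1.0
   vertex 5.2 4.3 1.4
   vertex 3.6 4.1 0.8
  endloop
 endfacet
 facet normal -0.464 -0.554 -0.691
  outer loop
   vertex 0.8 4.7 2.2
   vertex 0.5 5.7 1.6
   vertex 3.6 4.1 0.8
  endloop
 endfacet
 facet normal -0.424 -0.732 -0.533
  outer loop
   vertex 0.8 4.7 2.2
   vertex 3.6 4.1 0.8
   vertex 4.0 0.3 5.7
  endloop
 endfacet
 facet normal -0.964 -0.166 0.206
  outer loop
   vertex 0.8 4.7 2.2
   vertex 1.8 3.1 5.6
   vertex 0.5 5.7 1.6
  endloop
 endfacet
 facet normal -0.784 -0.618 -0.060
  outer loop
   vertex 0.8 4.7 2.2
   vertex 4.0 0.3 5.7
   vertex 1.8 3.1 5.6
  endloop
 endfacet
 facet normal -0.040 0.970 0.241
  outer loop
   vertex 2.8 4.8 5.6
   vertex 4.2 6.0 1.0
   vertex 0.5 5.7 1.6
  endloop
 endfacet
 facet normal 0.708 0.601 0.372
  outer loop
   vertex 2.8 4.8 5.6
   vertex 4.0 3.2 5.9
   vertex 4.2 6.0 1.0
  endloop
 endfacet
 facet normal -0.736 0.433 0.521
  outer loop
   vertex 2.8 4.8 5.6
   vertex 0.5 5.7 1.6
   vertex 1.8 3.1 5.6
  endloop
 endfacet
 facet normal -0.138 0.081 0.987
  outer loop
   vertex 2.8 4.8 5.6
   vertex 1.8 3.1 5.6
   vertex 4.0 3.2 5.9
  endloop
 endfacet
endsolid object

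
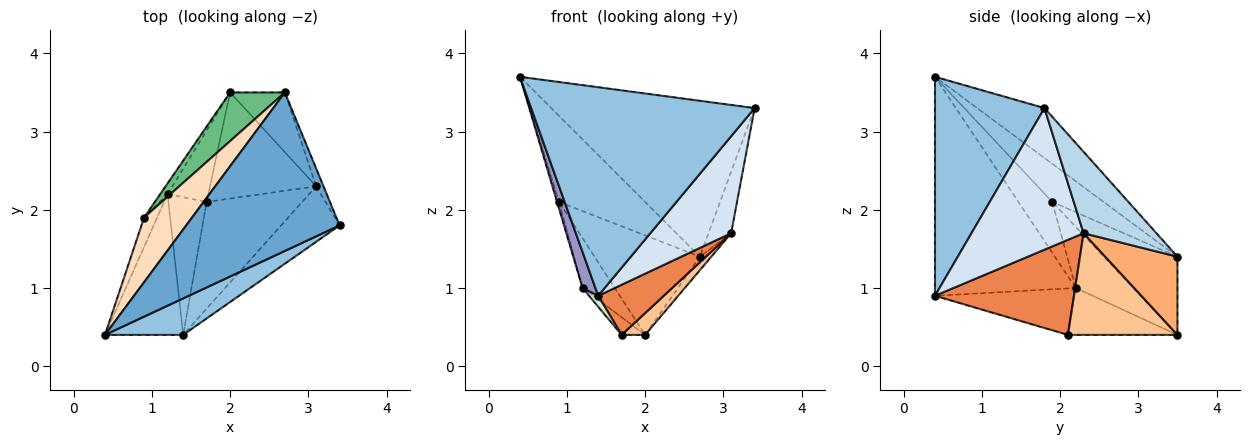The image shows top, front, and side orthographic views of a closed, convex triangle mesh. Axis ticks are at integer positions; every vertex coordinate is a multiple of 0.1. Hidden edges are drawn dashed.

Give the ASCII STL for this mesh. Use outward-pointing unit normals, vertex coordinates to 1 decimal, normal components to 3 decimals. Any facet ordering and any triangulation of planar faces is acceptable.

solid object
 facet normal -0.226 0.683 0.694
  outer loop
   vertex 2.7 3.5 1.4
   vertex 0.4 0.4 3.7
   vertex 3.4 1.8 3.3
  endloop
 endfacet
 facet normal 0.435 -0.887 0.155
  outer loop
   vertex 1.4 0.4 0.9
   vertex 3.4 1.8 3.3
   vertex 0.4 0.4 3.7
  endloop
 endfacet
 facet normal 0.951 0.296 -0.086
  outer loop
   vertex 3.1 2.3 1.7
   vertex 2.7 3.5 1.4
   vertex 3.4 1.8 3.3
  endloop
 endfacet
 facet normal 0.769 -0.555 -0.318
  outer loop
   vertex 3.1 2.3 1.7
   vertex 3.4 1.8 3.3
   vertex 1.4 0.4 0.9
  endloop
 endfacet
 facet normal 0.669 -0.316 -0.672
  outer loop
   vertex 3.1 2.3 1.7
   vertex 1.4 0.4 0.9
   vertex 1.7 2.1 0.4
  endloop
 endfacet
 facet normal 0.812 0.129 -0.569
  outer loop
   vertex 3.1 2.3 1.7
   vertex 2.0 3.5 0.4
   vertex 2.7 3.5 1.4
  endloop
 endfacet
 facet normal 0.684 -0.147 -0.714
  outer loop
   vertex 3.1 2.3 1.7
   vertex 1.7 2.1 0.4
   vertex 2.0 3.5 0.4
  endloop
 endfacet
 facet normal -0.431 0.722 0.542
  outer loop
   vertex 0.9 1.9 2.1
   vertex 0.4 0.4 3.7
   vertex 2.7 3.5 1.4
  endloop
 endfacet
 facet normal -0.532 0.761 0.372
  outer loop
   vertex 0.9 1.9 2.1
   vertex 2.7 3.5 1.4
   vertex 2.0 3.5 0.4
  endloop
 endfacet
 facet normal -0.745 0.160 -0.648
  outer loop
   vertex 1.2 2.2 1.0
   vertex 2.0 3.5 0.4
   vertex 1.7 2.1 0.4
  endloop
 endfacet
 facet normal -0.868 0.486 -0.104
  outer loop
   vertex 1.2 2.2 1.0
   vertex 0.9 1.9 2.1
   vertex 2.0 3.5 0.4
  endloop
 endfacet
 facet normal -0.771 -0.050 -0.634
  outer loop
   vertex 1.2 2.2 1.0
   vertex 1.7 2.1 0.4
   vertex 1.4 0.4 0.9
  endloop
 endfacet
 facet normal -0.938 -0.086 -0.335
  outer loop
   vertex 1.2 2.2 1.0
   vertex 1.4 0.4 0.9
   vertex 0.4 0.4 3.7
  endloop
 endfacet
 facet normal -0.967 0.058 -0.248
  outer loop
   vertex 1.2 2.2 1.0
   vertex 0.4 0.4 3.7
   vertex 0.9 1.9 2.1
  endloop
 endfacet
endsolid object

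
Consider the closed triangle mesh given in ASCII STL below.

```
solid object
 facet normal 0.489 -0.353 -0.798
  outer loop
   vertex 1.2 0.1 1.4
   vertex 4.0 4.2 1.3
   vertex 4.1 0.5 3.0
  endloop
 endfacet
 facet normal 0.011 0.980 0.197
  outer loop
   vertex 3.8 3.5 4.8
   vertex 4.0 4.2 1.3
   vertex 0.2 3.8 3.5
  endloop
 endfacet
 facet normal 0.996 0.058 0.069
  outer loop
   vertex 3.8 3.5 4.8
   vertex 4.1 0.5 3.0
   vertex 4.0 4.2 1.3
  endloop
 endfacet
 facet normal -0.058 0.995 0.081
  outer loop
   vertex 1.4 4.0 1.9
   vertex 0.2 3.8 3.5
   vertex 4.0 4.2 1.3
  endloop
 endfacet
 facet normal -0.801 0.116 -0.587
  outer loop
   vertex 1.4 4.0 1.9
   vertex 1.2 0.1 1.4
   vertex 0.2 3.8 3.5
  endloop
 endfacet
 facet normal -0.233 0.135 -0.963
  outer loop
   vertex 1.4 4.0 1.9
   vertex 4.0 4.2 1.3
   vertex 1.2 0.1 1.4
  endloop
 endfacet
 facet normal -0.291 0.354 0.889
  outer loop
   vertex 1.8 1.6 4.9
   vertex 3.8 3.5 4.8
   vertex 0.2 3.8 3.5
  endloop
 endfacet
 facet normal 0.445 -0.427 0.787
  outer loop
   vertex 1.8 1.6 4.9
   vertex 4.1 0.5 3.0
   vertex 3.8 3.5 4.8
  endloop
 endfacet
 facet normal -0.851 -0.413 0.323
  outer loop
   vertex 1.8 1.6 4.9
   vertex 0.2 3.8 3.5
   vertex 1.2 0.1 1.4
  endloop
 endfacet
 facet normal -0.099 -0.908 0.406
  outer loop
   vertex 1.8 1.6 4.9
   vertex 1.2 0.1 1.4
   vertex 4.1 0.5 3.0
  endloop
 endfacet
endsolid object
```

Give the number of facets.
10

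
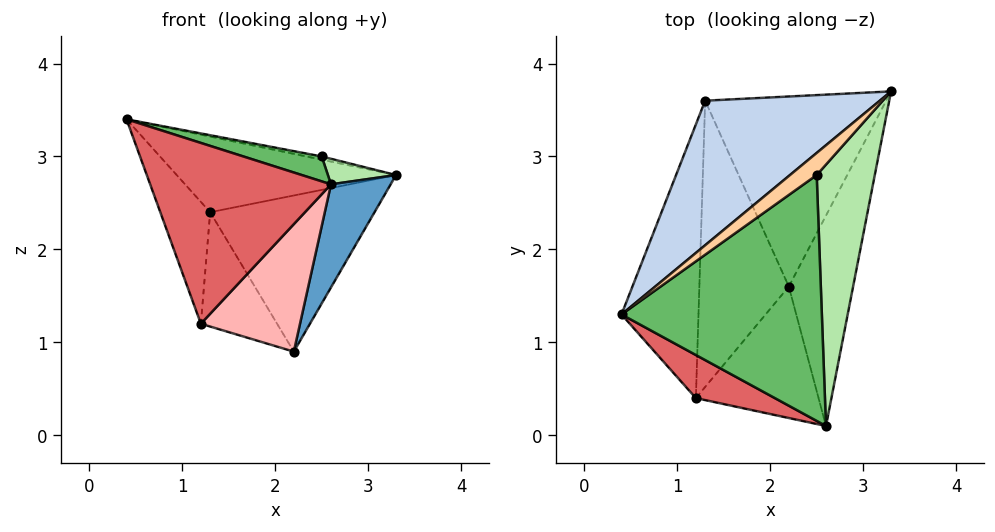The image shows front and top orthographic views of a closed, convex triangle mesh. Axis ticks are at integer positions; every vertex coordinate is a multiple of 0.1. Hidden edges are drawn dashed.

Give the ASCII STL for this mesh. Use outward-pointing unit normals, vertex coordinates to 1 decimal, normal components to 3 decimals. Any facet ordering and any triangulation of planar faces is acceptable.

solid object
 facet normal 0.923 -0.170 -0.346
  outer loop
   vertex 2.2 1.6 0.9
   vertex 3.3 3.7 2.8
   vertex 2.6 0.1 2.7
  endloop
 endfacet
 facet normal -0.196 0.455 0.869
  outer loop
   vertex 1.3 3.6 2.4
   vertex 0.4 1.3 3.4
   vertex 3.3 3.7 2.8
  endloop
 endfacet
 facet normal 0.122 0.630 -0.767
  outer loop
   vertex 1.3 3.6 2.4
   vertex 3.3 3.7 2.8
   vertex 2.2 1.6 0.9
  endloop
 endfacet
 facet normal 0.086 0.143 0.986
  outer loop
   vertex 2.5 2.8 3.0
   vertex 3.3 3.7 2.8
   vertex 0.4 1.3 3.4
  endloop
 endfacet
 facet normal 0.253 -0.098 0.963
  outer loop
   vertex 2.5 2.8 3.0
   vertex 0.4 1.3 3.4
   vertex 2.6 0.1 2.7
  endloop
 endfacet
 facet normal 0.337 -0.092 0.937
  outer loop
   vertex 2.5 2.8 3.0
   vertex 2.6 0.1 2.7
   vertex 3.3 3.7 2.8
  endloop
 endfacet
 facet normal -0.416 -0.885 0.211
  outer loop
   vertex 1.2 0.4 1.2
   vertex 2.6 0.1 2.7
   vertex 0.4 1.3 3.4
  endloop
 endfacet
 facet normal 0.527 -0.592 -0.610
  outer loop
   vertex 1.2 0.4 1.2
   vertex 2.2 1.6 0.9
   vertex 2.6 0.1 2.7
  endloop
 endfacet
 facet normal -0.899 0.178 -0.400
  outer loop
   vertex 1.2 0.4 1.2
   vertex 0.4 1.3 3.4
   vertex 1.3 3.6 2.4
  endloop
 endfacet
 facet normal -0.586 0.300 -0.752
  outer loop
   vertex 1.2 0.4 1.2
   vertex 1.3 3.6 2.4
   vertex 2.2 1.6 0.9
  endloop
 endfacet
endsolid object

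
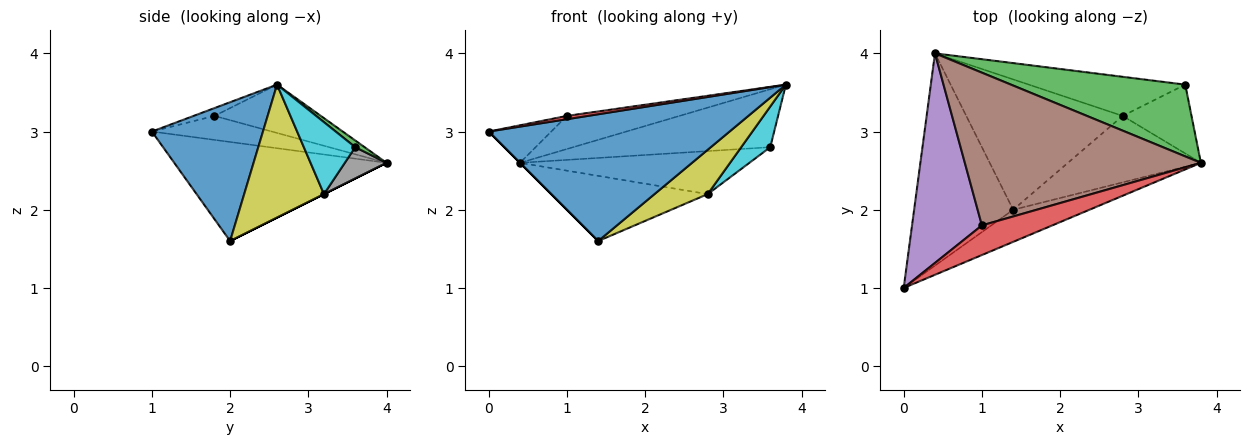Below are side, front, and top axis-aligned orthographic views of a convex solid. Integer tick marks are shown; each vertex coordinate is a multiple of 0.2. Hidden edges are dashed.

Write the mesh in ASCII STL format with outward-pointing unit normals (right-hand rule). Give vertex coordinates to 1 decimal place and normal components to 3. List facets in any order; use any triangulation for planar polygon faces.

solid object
 facet normal 0.408 -0.885 -0.224
  outer loop
   vertex 1.4 2.0 1.6
   vertex 3.8 2.6 3.6
   vertex 0.0 1.0 3.0
  endloop
 endfacet
 facet normal -0.707 0.000 -0.707
  outer loop
   vertex 1.4 2.0 1.6
   vertex 0.0 1.0 3.0
   vertex 0.4 4.0 2.6
  endloop
 endfacet
 facet normal 0.030 0.628 0.778
  outer loop
   vertex 3.6 3.6 2.8
   vertex 0.4 4.0 2.6
   vertex 3.8 2.6 3.6
  endloop
 endfacet
 facet normal -0.110 -0.110 0.988
  outer loop
   vertex 1.0 1.8 3.2
   vertex 0.0 1.0 3.0
   vertex 3.8 2.6 3.6
  endloop
 endfacet
 facet normal -0.320 0.167 0.933
  outer loop
   vertex 1.0 1.8 3.2
   vertex 0.4 4.0 2.6
   vertex 0.0 1.0 3.0
  endloop
 endfacet
 facet normal -0.196 0.208 0.958
  outer loop
   vertex 1.0 1.8 3.2
   vertex 3.8 2.6 3.6
   vertex 0.4 4.0 2.6
  endloop
 endfacet
 facet normal 0.000 0.447 -0.894
  outer loop
   vertex 2.8 3.2 2.2
   vertex 1.4 2.0 1.6
   vertex 0.4 4.0 2.6
  endloop
 endfacet
 facet normal 0.133 0.733 -0.667
  outer loop
   vertex 2.8 3.2 2.2
   vertex 0.4 4.0 2.6
   vertex 3.6 3.6 2.8
  endloop
 endfacet
 facet normal 0.640 -0.426 -0.640
  outer loop
   vertex 2.8 3.2 2.2
   vertex 3.8 2.6 3.6
   vertex 1.4 2.0 1.6
  endloop
 endfacet
 facet normal 0.669 -0.378 -0.640
  outer loop
   vertex 2.8 3.2 2.2
   vertex 3.6 3.6 2.8
   vertex 3.8 2.6 3.6
  endloop
 endfacet
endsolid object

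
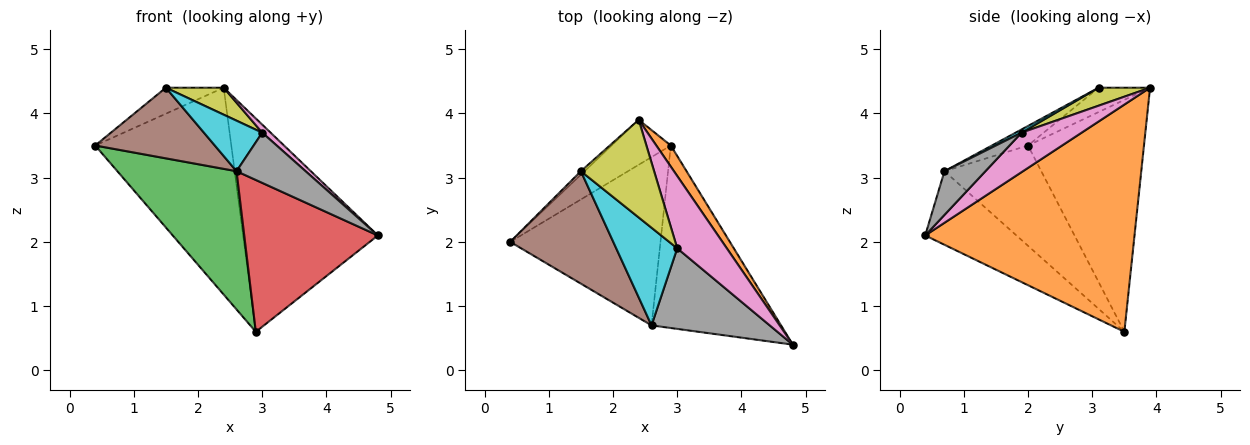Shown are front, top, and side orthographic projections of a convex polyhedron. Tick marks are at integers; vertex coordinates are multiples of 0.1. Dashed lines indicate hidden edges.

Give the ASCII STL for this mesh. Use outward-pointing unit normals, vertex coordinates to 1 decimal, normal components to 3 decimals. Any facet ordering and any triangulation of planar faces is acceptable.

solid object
 facet normal -0.640 0.751 -0.163
  outer loop
   vertex 2.9 3.5 0.6
   vertex 0.4 2.0 3.5
   vertex 2.4 3.9 4.4
  endloop
 endfacet
 facet normal 0.840 0.541 0.054
  outer loop
   vertex 2.9 3.5 0.6
   vertex 2.4 3.9 4.4
   vertex 4.8 0.4 2.1
  endloop
 endfacet
 facet normal -0.458 -0.564 -0.687
  outer loop
   vertex 2.6 0.7 3.1
   vertex 0.4 2.0 3.5
   vertex 2.9 3.5 0.6
  endloop
 endfacet
 facet normal -0.400 -0.586 -0.704
  outer loop
   vertex 2.6 0.7 3.1
   vertex 2.9 3.5 0.6
   vertex 4.8 0.4 2.1
  endloop
 endfacet
 facet normal -0.661 0.744 -0.101
  outer loop
   vertex 1.5 3.1 4.4
   vertex 2.4 3.9 4.4
   vertex 0.4 2.0 3.5
  endloop
 endfacet
 facet normal -0.159 -0.525 0.836
  outer loop
   vertex 1.5 3.1 4.4
   vertex 0.4 2.0 3.5
   vertex 2.6 0.7 3.1
  endloop
 endfacet
 facet normal 0.621 -0.087 0.779
  outer loop
   vertex 3.0 1.9 3.7
   vertex 4.8 0.4 2.1
   vertex 2.4 3.9 4.4
  endloop
 endfacet
 facet normal 0.299 -0.505 0.810
  outer loop
   vertex 3.0 1.9 3.7
   vertex 2.6 0.7 3.1
   vertex 4.8 0.4 2.1
  endloop
 endfacet
 facet normal 0.230 -0.259 0.938
  outer loop
   vertex 3.0 1.9 3.7
   vertex 2.4 3.9 4.4
   vertex 1.5 3.1 4.4
  endloop
 endfacet
 facet normal 0.047 -0.459 0.887
  outer loop
   vertex 3.0 1.9 3.7
   vertex 1.5 3.1 4.4
   vertex 2.6 0.7 3.1
  endloop
 endfacet
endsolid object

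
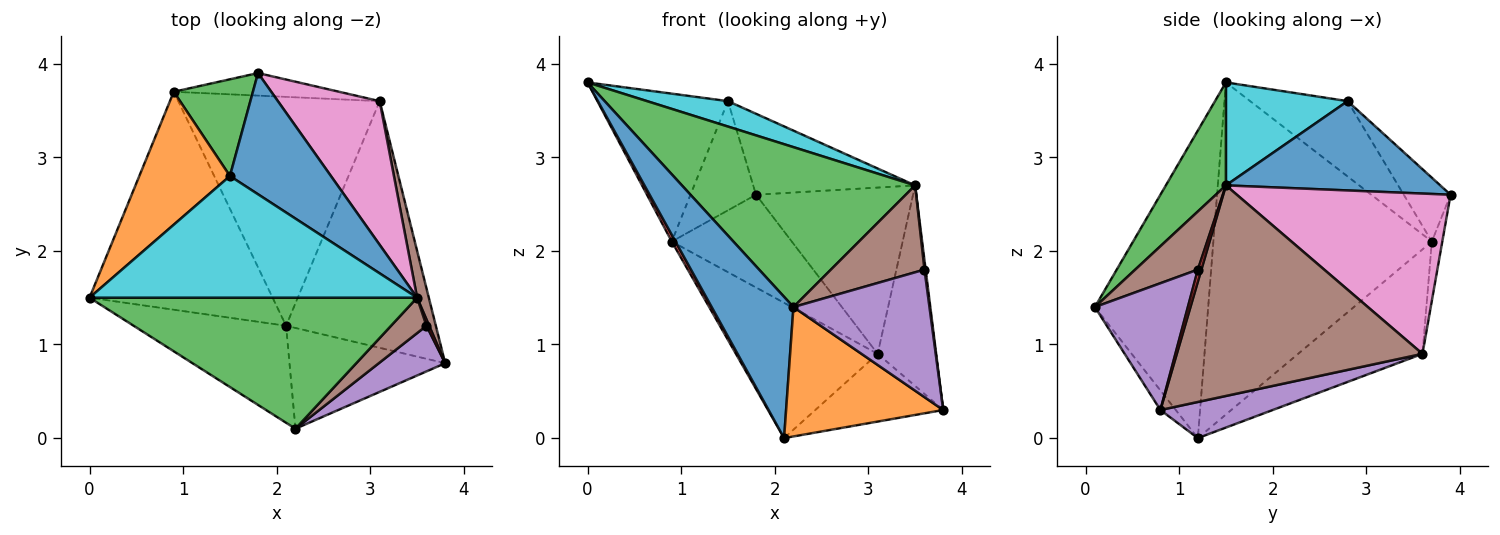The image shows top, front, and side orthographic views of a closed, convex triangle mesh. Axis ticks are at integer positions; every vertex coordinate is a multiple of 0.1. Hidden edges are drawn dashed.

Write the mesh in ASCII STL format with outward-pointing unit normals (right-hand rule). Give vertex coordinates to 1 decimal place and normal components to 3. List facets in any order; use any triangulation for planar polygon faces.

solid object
 facet normal -0.752 -0.543 -0.373
  outer loop
   vertex 2.2 0.1 1.4
   vertex 0.0 1.5 3.8
   vertex 2.1 1.2 0.0
  endloop
 endfacet
 facet normal -0.077 -0.787 -0.613
  outer loop
   vertex 2.2 0.1 1.4
   vertex 2.1 1.2 0.0
   vertex 3.8 0.8 0.3
  endloop
 endfacet
 facet normal 0.195 -0.759 0.622
  outer loop
   vertex 2.2 0.1 1.4
   vertex 3.5 1.5 2.7
   vertex 0.0 1.5 3.8
  endloop
 endfacet
 facet normal -0.876 -0.015 -0.483
  outer loop
   vertex 0.9 3.7 2.1
   vertex 2.1 1.2 0.0
   vertex 0.0 1.5 3.8
  endloop
 endfacet
 facet normal 0.226 0.258 -0.939
  outer loop
   vertex 3.1 3.6 0.9
   vertex 3.8 0.8 0.3
   vertex 2.1 1.2 0.0
  endloop
 endfacet
 facet normal 0.971 0.231 0.054
  outer loop
   vertex 3.1 3.6 0.9
   vertex 3.5 1.5 2.7
   vertex 3.8 0.8 0.3
  endloop
 endfacet
 facet normal 0.717 0.527 0.456
  outer loop
   vertex 3.1 3.6 0.9
   vertex 1.8 3.9 2.6
   vertex 3.5 1.5 2.7
  endloop
 endfacet
 facet normal -0.084 0.968 -0.235
  outer loop
   vertex 3.1 3.6 0.9
   vertex 0.9 3.7 2.1
   vertex 1.8 3.9 2.6
  endloop
 endfacet
 facet normal -0.408 0.465 -0.786
  outer loop
   vertex 3.1 3.6 0.9
   vertex 2.1 1.2 0.0
   vertex 0.9 3.7 2.1
  endloop
 endfacet
 facet normal 0.294 -0.195 0.936
  outer loop
   vertex 1.5 2.8 3.6
   vertex 0.0 1.5 3.8
   vertex 3.5 1.5 2.7
  endloop
 endfacet
 facet normal 0.592 0.448 0.670
  outer loop
   vertex 1.5 2.8 3.6
   vertex 3.5 1.5 2.7
   vertex 1.8 3.9 2.6
  endloop
 endfacet
 facet normal -0.486 0.650 0.584
  outer loop
   vertex 1.5 2.8 3.6
   vertex 0.9 3.7 2.1
   vertex 0.0 1.5 3.8
  endloop
 endfacet
 facet normal -0.472 0.660 0.585
  outer loop
   vertex 1.5 2.8 3.6
   vertex 1.8 3.9 2.6
   vertex 0.9 3.7 2.1
  endloop
 endfacet
 facet normal 0.928 -0.309 0.206
  outer loop
   vertex 3.6 1.2 1.8
   vertex 3.8 0.8 0.3
   vertex 3.5 1.5 2.7
  endloop
 endfacet
 facet normal 0.541 -0.792 0.283
  outer loop
   vertex 3.6 1.2 1.8
   vertex 2.2 0.1 1.4
   vertex 3.8 0.8 0.3
  endloop
 endfacet
 facet normal 0.527 -0.787 0.321
  outer loop
   vertex 3.6 1.2 1.8
   vertex 3.5 1.5 2.7
   vertex 2.2 0.1 1.4
  endloop
 endfacet
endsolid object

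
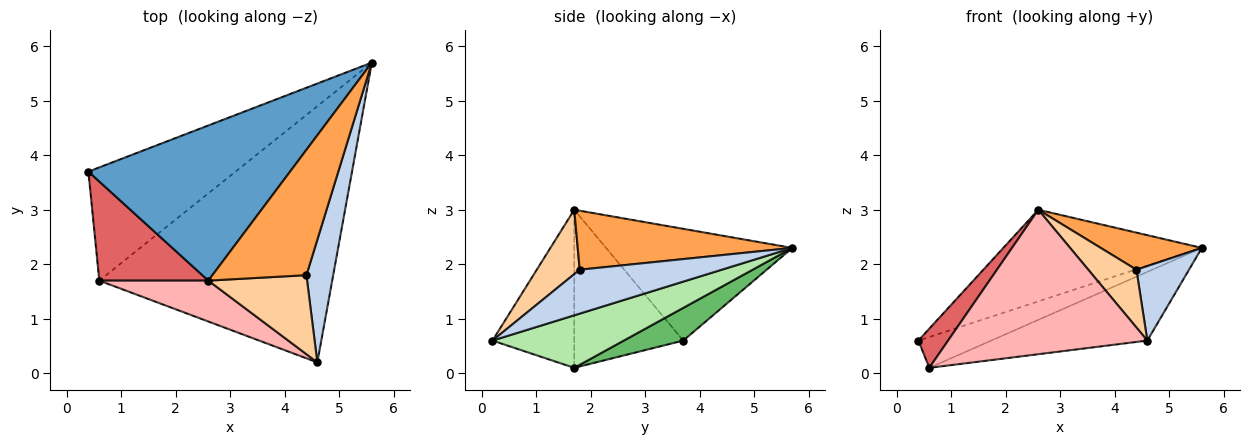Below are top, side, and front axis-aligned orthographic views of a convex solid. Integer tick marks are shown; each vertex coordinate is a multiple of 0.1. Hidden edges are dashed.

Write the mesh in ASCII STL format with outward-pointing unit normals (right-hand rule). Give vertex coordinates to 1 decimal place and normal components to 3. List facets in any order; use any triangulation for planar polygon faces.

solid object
 facet normal -0.431 0.459 0.777
  outer loop
   vertex 2.6 1.7 3.0
   vertex 5.6 5.7 2.3
   vertex 0.4 3.7 0.6
  endloop
 endfacet
 facet normal 0.814 -0.301 0.496
  outer loop
   vertex 4.4 1.8 1.9
   vertex 4.6 0.2 0.6
   vertex 5.6 5.7 2.3
  endloop
 endfacet
 facet normal 0.516 -0.243 0.822
  outer loop
   vertex 4.4 1.8 1.9
   vertex 5.6 5.7 2.3
   vertex 2.6 1.7 3.0
  endloop
 endfacet
 facet normal 0.466 -0.522 0.714
  outer loop
   vertex 4.4 1.8 1.9
   vertex 2.6 1.7 3.0
   vertex 4.6 0.2 0.6
  endloop
 endfacet
 facet normal 0.210 0.257 -0.943
  outer loop
   vertex 0.6 1.7 0.1
   vertex 0.4 3.7 0.6
   vertex 5.6 5.7 2.3
  endloop
 endfacet
 facet normal 0.213 0.253 -0.944
  outer loop
   vertex 0.6 1.7 0.1
   vertex 5.6 5.7 2.3
   vertex 4.6 0.2 0.6
  endloop
 endfacet
 facet normal -0.803 -0.219 0.554
  outer loop
   vertex 0.6 1.7 0.1
   vertex 2.6 1.7 3.0
   vertex 0.4 3.7 0.6
  endloop
 endfacet
 facet normal -0.367 -0.895 0.253
  outer loop
   vertex 0.6 1.7 0.1
   vertex 4.6 0.2 0.6
   vertex 2.6 1.7 3.0
  endloop
 endfacet
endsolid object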